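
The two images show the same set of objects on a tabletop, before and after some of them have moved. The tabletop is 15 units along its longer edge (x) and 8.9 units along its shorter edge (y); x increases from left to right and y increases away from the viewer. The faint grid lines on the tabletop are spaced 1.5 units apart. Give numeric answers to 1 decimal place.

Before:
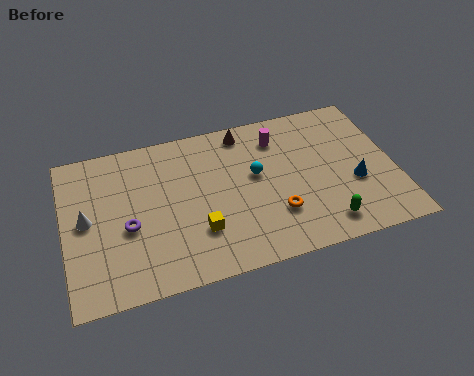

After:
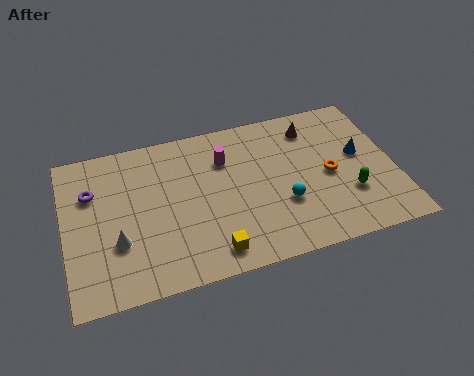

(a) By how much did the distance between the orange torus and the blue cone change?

-2.1

Before: roughly 3.8 units apart; after: 1.7. That's 2.1 units closer together.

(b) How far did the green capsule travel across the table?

1.9

The green capsule was near (11.5, 1.4) before and (12.8, 2.8) after, so it travelled √(1.3² + 1.4²) ≈ 1.9 units.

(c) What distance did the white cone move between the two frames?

2.1

The white cone moved from about (1.0, 4.6) to (2.3, 3.0), a distance of √(1.3² + 1.6²) ≈ 2.1.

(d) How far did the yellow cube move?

1.4

The yellow cube moved from about (5.9, 2.6) to (6.4, 1.3), a distance of √(0.5² + 1.3²) ≈ 1.4.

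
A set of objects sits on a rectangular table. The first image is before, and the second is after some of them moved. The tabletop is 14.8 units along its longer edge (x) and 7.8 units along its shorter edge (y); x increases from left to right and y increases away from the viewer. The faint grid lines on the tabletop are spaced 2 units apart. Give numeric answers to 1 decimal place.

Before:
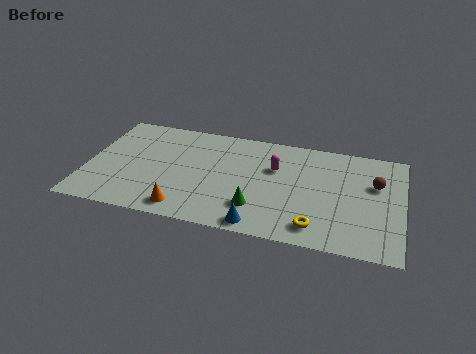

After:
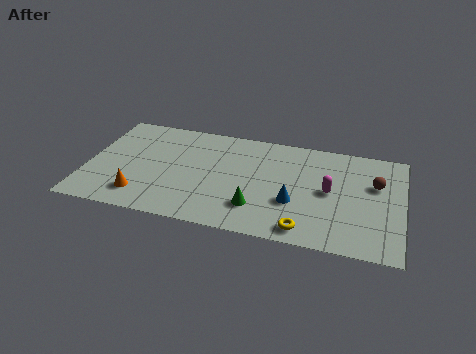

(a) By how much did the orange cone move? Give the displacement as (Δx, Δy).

(-2.1, 0.5)

The orange cone was at about (4.8, 1.1) and moved to about (2.7, 1.6).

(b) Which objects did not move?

the green cone and the brown sphere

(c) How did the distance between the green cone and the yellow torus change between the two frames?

-0.4

They were about 2.9 units apart before and 2.5 after — 0.4 units closer together.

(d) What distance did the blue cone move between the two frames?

2.5

The blue cone moved from about (8.3, 0.8) to (9.8, 2.8), a distance of √(1.5² + 2.0²) ≈ 2.5.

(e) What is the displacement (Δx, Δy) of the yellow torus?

(-0.5, -0.3)

From the two frames, the yellow torus sits at roughly (10.9, 1.3) before and (10.4, 1.0) after.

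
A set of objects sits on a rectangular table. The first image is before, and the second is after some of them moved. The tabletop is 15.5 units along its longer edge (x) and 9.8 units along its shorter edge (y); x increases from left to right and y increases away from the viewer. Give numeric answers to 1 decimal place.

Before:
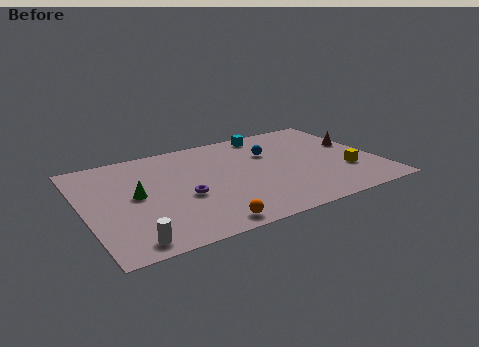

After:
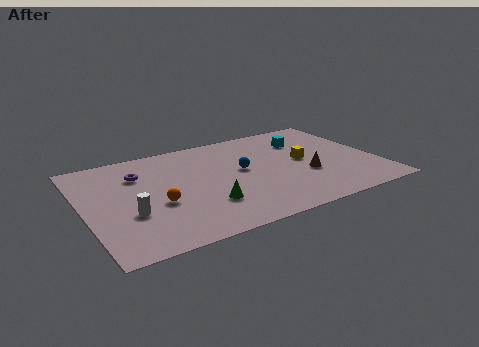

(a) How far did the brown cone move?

3.8

The brown cone was near (14.7, 5.8) before and (11.6, 3.6) after, so it travelled √(3.1² + 2.2²) ≈ 3.8 units.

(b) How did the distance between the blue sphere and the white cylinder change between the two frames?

-3.4

Before: roughly 9.9 units apart; after: 6.5. That's 3.4 units closer together.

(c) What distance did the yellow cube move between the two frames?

2.8

The yellow cube moved from about (13.7, 3.1) to (11.7, 5.1), a distance of √(2.0² + 2.0²) ≈ 2.8.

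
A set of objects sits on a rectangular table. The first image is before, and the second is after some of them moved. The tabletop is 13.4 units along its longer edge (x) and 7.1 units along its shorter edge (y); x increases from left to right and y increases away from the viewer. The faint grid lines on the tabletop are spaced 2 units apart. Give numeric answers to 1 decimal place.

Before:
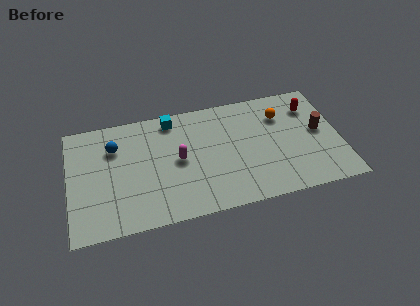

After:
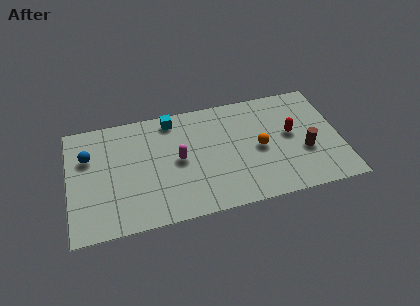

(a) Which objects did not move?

the magenta capsule and the cyan cube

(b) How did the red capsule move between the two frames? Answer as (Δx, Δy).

(-1.1, -1.5)

The red capsule started near (12.1, 5.4) and ended near (11.0, 3.9).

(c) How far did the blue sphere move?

1.3

The blue sphere moved from about (2.3, 5.1) to (1.0, 4.8), a distance of √(1.3² + 0.3²) ≈ 1.3.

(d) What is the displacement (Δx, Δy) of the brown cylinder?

(-0.8, -1.1)

From the two frames, the brown cylinder sits at roughly (12.4, 3.8) before and (11.6, 2.7) after.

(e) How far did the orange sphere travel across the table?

2.2

The orange sphere moved from about (10.6, 5.2) to (9.4, 3.4), a distance of √(1.2² + 1.8²) ≈ 2.2.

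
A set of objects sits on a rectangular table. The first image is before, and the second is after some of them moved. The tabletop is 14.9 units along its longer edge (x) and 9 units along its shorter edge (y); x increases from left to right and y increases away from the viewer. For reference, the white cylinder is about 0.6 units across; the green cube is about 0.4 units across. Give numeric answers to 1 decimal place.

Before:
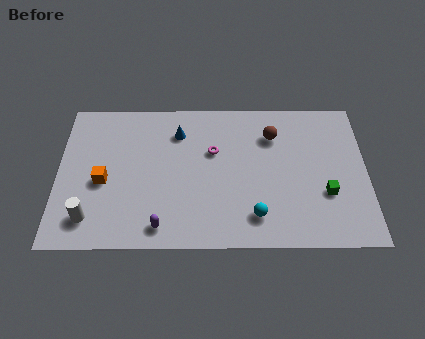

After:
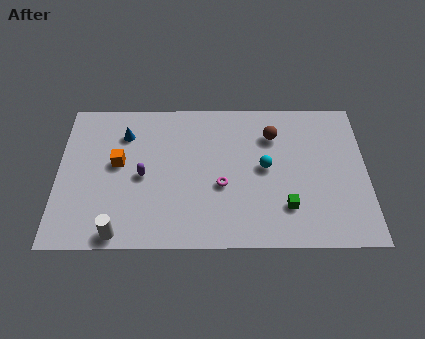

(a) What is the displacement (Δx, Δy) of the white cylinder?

(1.4, -0.9)

From the two frames, the white cylinder sits at roughly (1.6, 1.7) before and (3.0, 0.8) after.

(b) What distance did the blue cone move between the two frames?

2.6

The blue cone was near (5.8, 6.9) before and (3.2, 6.8) after, so it travelled √(2.6² + 0.1²) ≈ 2.6 units.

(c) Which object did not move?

the brown sphere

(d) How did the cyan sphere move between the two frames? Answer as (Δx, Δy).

(0.5, 2.9)

The cyan sphere started near (9.5, 1.8) and ended near (10.0, 4.7).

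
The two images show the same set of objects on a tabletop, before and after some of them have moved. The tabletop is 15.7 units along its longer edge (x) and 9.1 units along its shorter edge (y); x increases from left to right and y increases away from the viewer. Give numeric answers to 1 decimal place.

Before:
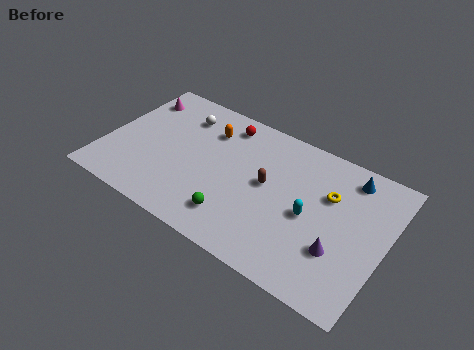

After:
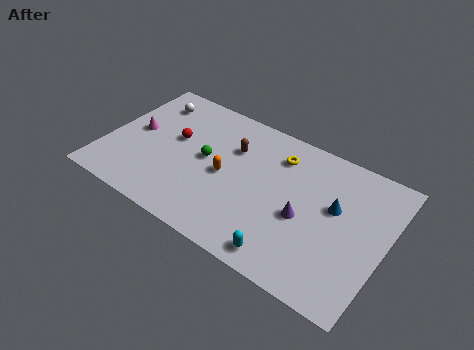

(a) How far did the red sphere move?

3.5

The red sphere moved from about (6.2, 7.7) to (3.7, 5.3), a distance of √(2.5² + 2.4²) ≈ 3.5.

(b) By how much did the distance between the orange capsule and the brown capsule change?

-2.2

The distance was about 4.2 in the first image and 2.0 in the second, so they moved 2.2 units closer together.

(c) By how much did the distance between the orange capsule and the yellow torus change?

-3.2

They were about 7.0 units apart before and 3.8 after — 3.2 units closer together.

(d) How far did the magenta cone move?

2.4

From (1.1, 7.2) to (1.5, 4.8), the magenta cone covered √(0.4² + 2.4²) ≈ 2.4 units.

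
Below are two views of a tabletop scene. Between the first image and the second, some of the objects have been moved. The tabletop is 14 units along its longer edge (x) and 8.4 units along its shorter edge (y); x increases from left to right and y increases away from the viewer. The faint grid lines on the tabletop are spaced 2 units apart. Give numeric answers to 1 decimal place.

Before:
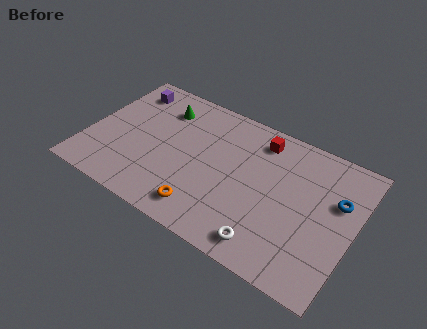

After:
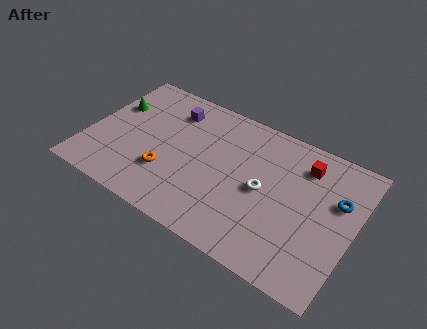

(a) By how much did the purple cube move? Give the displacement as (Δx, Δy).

(2.5, -0.3)

From the two frames, the purple cube sits at roughly (1.5, 6.9) before and (4.0, 6.6) after.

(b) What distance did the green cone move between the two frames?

2.7

The green cone moved from about (3.5, 6.5) to (1.0, 5.5), a distance of √(2.5² + 1.0²) ≈ 2.7.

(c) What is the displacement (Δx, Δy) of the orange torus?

(-2.2, 1.2)

The orange torus was at about (6.6, 1.4) and moved to about (4.4, 2.6).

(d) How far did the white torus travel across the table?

3.0

The white torus moved from about (10.0, 1.2) to (9.3, 4.1), a distance of √(0.7² + 2.9²) ≈ 3.0.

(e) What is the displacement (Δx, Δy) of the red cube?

(2.4, -0.4)

The red cube started near (8.7, 7.0) and ended near (11.1, 6.6).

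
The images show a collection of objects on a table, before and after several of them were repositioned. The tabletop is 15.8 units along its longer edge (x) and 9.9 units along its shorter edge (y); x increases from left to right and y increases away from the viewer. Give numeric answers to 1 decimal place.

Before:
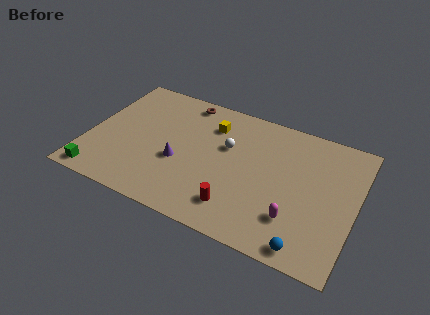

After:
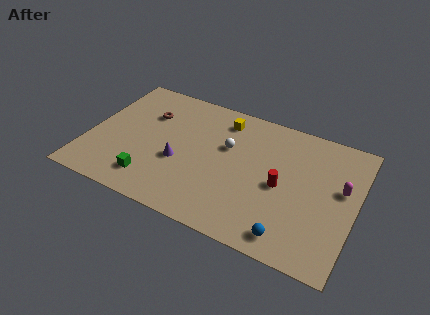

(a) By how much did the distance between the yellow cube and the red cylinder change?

-0.6

Before: roughly 5.9 units apart; after: 5.3. That's 0.6 units closer together.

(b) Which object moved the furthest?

the magenta capsule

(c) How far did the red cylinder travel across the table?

3.5

From (9.2, 2.0) to (11.5, 4.6), the red cylinder covered √(2.3² + 2.6²) ≈ 3.5 units.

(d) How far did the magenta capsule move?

4.0

The magenta capsule was near (12.5, 2.6) before and (14.9, 5.8) after, so it travelled √(2.4² + 3.2²) ≈ 4.0 units.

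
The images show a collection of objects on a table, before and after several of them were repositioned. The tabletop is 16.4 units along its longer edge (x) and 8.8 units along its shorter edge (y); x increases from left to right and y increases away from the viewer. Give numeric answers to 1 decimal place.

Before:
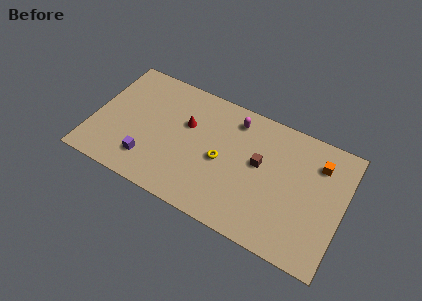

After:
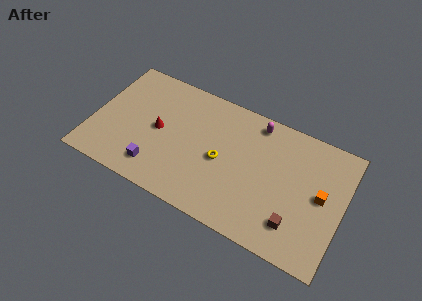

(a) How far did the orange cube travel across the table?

2.1

The orange cube moved from about (14.6, 6.7) to (15.0, 4.6), a distance of √(0.4² + 2.1²) ≈ 2.1.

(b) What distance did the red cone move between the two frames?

2.1

The red cone moved from about (6.0, 5.6) to (4.3, 4.4), a distance of √(1.7² + 1.2²) ≈ 2.1.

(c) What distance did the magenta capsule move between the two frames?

1.5

From (9.0, 7.3) to (10.4, 7.7), the magenta capsule covered √(1.4² + 0.4²) ≈ 1.5 units.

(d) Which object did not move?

the yellow torus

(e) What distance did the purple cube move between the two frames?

0.7

The purple cube was near (3.9, 2.0) before and (4.5, 1.7) after, so it travelled √(0.6² + 0.3²) ≈ 0.7 units.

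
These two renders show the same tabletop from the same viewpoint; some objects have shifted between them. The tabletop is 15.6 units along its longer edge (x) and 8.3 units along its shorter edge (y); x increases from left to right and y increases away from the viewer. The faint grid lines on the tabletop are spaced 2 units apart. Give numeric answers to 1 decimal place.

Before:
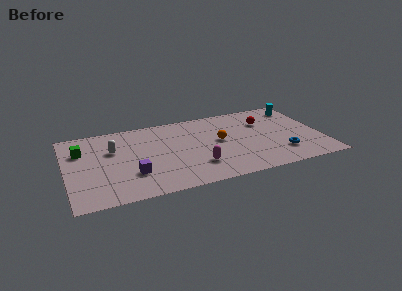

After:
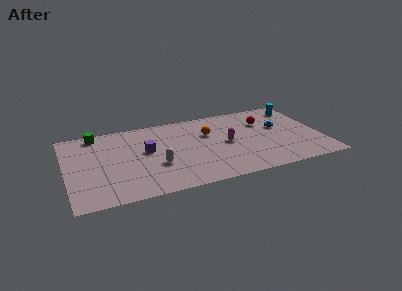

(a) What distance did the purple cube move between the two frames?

2.4

From (3.9, 2.5) to (4.9, 4.7), the purple cube covered √(1.0² + 2.2²) ≈ 2.4 units.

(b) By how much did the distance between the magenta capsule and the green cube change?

+0.8

They were about 7.7 units apart before and 8.5 after — 0.8 units further apart.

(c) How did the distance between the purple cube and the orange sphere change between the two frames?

-1.9

They were about 5.9 units apart before and 4.0 after — 1.9 units closer together.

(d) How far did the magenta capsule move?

2.8

The magenta capsule moved from about (7.8, 2.2) to (9.8, 4.1), a distance of √(2.0² + 1.9²) ≈ 2.8.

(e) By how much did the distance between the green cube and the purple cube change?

-0.4

They were about 4.4 units apart before and 4.0 after — 0.4 units closer together.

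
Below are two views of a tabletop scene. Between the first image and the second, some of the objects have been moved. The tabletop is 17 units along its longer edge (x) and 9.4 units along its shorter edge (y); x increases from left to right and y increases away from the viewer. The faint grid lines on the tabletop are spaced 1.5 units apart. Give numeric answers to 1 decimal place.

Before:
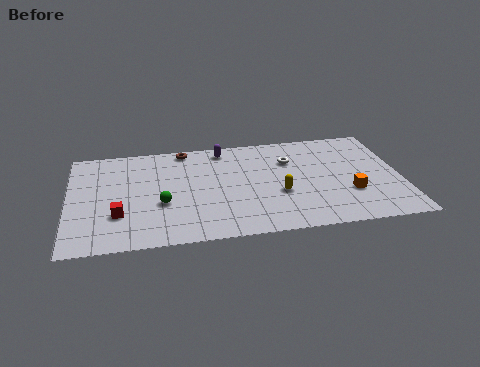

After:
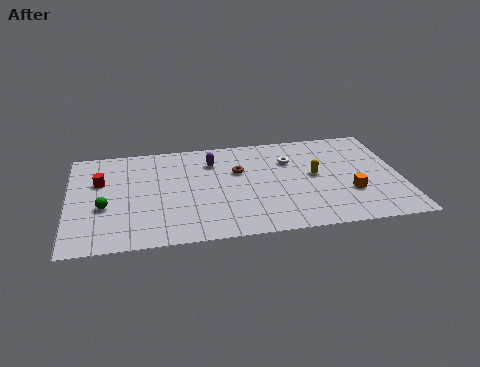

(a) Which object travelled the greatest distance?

the brown torus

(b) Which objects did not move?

the orange cube and the white torus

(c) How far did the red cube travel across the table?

3.3

The red cube moved from about (2.5, 2.9) to (1.6, 6.1), a distance of √(0.9² + 3.2²) ≈ 3.3.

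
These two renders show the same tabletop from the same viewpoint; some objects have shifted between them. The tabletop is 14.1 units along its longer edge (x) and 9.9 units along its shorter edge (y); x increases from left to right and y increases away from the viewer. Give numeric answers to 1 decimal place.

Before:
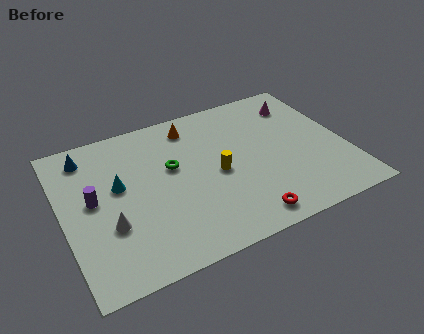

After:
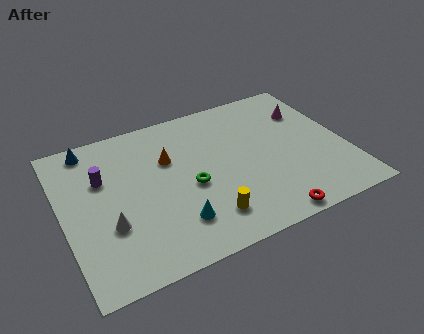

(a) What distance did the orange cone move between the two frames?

2.3

From (6.8, 8.3) to (5.4, 6.5), the orange cone covered √(1.4² + 1.8²) ≈ 2.3 units.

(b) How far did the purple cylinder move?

1.3

The purple cylinder was near (1.5, 5.3) before and (2.1, 6.5) after, so it travelled √(0.6² + 1.2²) ≈ 1.3 units.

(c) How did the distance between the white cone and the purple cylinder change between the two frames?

+1.1

Before: roughly 2.0 units apart; after: 3.1. That's 1.1 units further apart.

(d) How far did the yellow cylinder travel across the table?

2.8

The yellow cylinder was near (7.6, 4.6) before and (6.7, 2.0) after, so it travelled √(0.9² + 2.6²) ≈ 2.8 units.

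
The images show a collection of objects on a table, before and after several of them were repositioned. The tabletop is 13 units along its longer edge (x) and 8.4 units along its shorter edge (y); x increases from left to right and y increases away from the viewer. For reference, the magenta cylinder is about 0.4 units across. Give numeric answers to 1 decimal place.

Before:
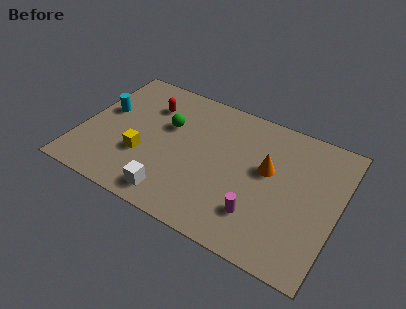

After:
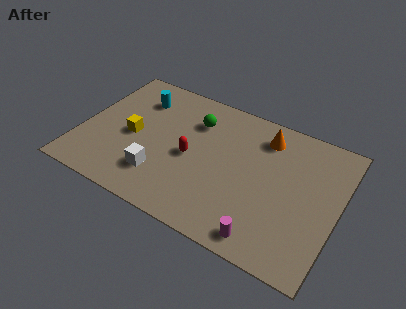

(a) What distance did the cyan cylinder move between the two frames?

2.1

The cyan cylinder was near (1.0, 4.9) before and (2.5, 6.4) after, so it travelled √(1.5² + 1.5²) ≈ 2.1 units.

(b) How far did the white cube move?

1.2

The white cube was near (5.1, 1.2) before and (4.3, 2.1) after, so it travelled √(0.8² + 0.9²) ≈ 1.2 units.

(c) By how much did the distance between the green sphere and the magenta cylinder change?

+0.7

The distance was about 6.0 in the first image and 6.7 in the second, so they moved 0.7 units further apart.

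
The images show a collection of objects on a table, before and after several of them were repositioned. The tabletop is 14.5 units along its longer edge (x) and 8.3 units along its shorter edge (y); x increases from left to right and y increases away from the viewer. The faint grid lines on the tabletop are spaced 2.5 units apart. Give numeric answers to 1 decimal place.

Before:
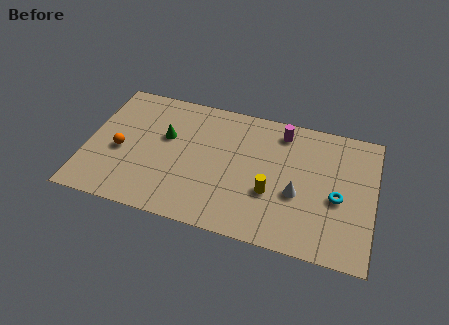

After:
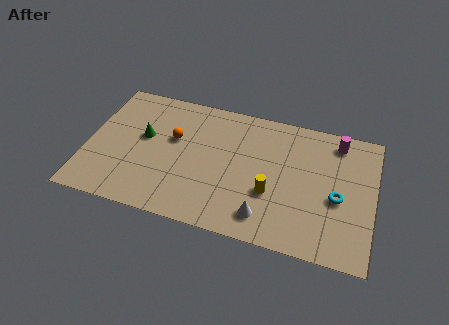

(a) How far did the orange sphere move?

3.0

From (1.7, 3.6) to (4.3, 5.1), the orange sphere covered √(2.6² + 1.5²) ≈ 3.0 units.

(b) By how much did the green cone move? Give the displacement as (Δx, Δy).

(-1.1, -0.3)

The green cone started near (3.9, 5.1) and ended near (2.8, 4.8).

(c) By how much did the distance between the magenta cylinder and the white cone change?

+2.7

The distance was about 3.8 in the first image and 6.5 in the second, so they moved 2.7 units further apart.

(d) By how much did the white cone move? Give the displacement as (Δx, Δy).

(-1.5, -1.8)

The white cone started near (10.7, 3.3) and ended near (9.2, 1.5).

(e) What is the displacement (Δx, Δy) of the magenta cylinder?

(2.8, 0.1)

The magenta cylinder started near (9.7, 7.0) and ended near (12.5, 7.1).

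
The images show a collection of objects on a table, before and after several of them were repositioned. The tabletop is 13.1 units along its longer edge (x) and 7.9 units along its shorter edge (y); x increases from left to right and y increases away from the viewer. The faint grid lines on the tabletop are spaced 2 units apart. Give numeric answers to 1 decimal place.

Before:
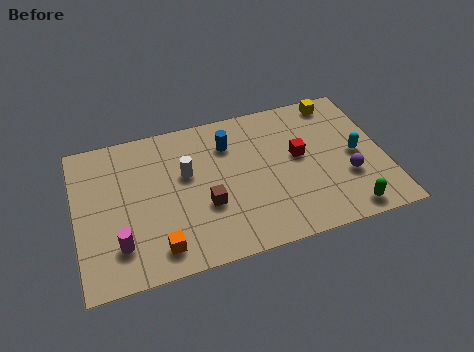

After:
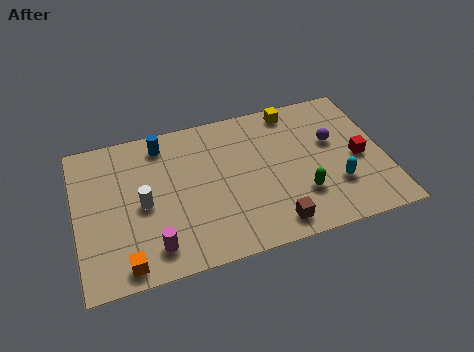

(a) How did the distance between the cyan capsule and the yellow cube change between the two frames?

+1.6

Before: roughly 3.2 units apart; after: 4.8. That's 1.6 units further apart.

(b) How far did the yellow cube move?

1.9

The yellow cube was near (11.4, 7.0) before and (9.5, 7.0) after, so it travelled √(1.9² + 0.0²) ≈ 1.9 units.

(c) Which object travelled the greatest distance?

the brown cube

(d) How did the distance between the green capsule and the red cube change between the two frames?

-1.0

They were about 3.9 units apart before and 2.9 after — 1.0 units closer together.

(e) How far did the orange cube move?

1.5

From (3.3, 1.3) to (1.9, 0.9), the orange cube covered √(1.4² + 0.4²) ≈ 1.5 units.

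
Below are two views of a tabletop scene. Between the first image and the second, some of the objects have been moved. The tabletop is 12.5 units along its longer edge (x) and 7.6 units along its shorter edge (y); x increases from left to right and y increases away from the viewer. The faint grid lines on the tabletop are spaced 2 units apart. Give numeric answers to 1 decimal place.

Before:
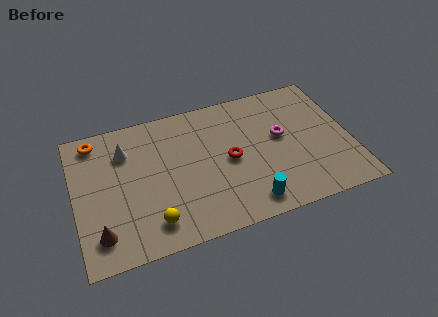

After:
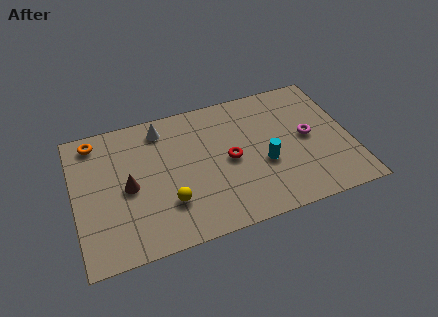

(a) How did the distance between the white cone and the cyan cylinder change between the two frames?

-1.3

The distance was about 6.9 in the first image and 5.6 in the second, so they moved 1.3 units closer together.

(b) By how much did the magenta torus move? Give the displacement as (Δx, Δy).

(1.2, -0.4)

From the two frames, the magenta torus sits at roughly (9.4, 4.3) before and (10.6, 3.9) after.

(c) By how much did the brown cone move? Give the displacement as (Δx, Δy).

(1.4, 2.1)

From the two frames, the brown cone sits at roughly (1.0, 1.5) before and (2.4, 3.6) after.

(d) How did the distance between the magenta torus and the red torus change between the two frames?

+1.1

They were about 2.5 units apart before and 3.6 after — 1.1 units further apart.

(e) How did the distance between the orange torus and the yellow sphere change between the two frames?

-0.3

Before: roughly 5.6 units apart; after: 5.3. That's 0.3 units closer together.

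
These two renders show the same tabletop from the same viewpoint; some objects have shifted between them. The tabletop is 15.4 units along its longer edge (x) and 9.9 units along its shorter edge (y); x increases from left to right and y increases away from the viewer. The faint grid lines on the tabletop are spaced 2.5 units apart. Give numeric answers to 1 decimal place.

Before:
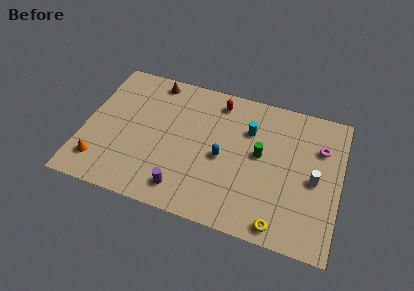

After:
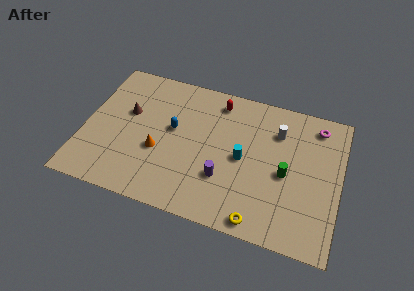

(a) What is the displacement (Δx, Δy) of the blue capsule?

(-3.1, 1.1)

From the two frames, the blue capsule sits at roughly (8.4, 4.5) before and (5.3, 5.6) after.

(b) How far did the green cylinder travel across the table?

1.8

The green cylinder moved from about (10.6, 5.4) to (12.2, 4.5), a distance of √(1.6² + 0.9²) ≈ 1.8.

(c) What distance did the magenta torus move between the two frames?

1.5

The magenta torus was near (14.1, 6.9) before and (13.8, 8.4) after, so it travelled √(0.3² + 1.5²) ≈ 1.5 units.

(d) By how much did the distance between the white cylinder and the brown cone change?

-1.8

They were about 10.9 units apart before and 9.1 after — 1.8 units closer together.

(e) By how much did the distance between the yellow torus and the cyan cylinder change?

-2.2

The distance was about 6.3 in the first image and 4.1 in the second, so they moved 2.2 units closer together.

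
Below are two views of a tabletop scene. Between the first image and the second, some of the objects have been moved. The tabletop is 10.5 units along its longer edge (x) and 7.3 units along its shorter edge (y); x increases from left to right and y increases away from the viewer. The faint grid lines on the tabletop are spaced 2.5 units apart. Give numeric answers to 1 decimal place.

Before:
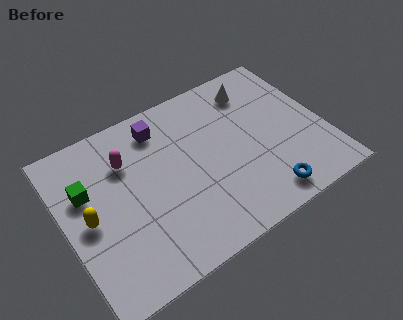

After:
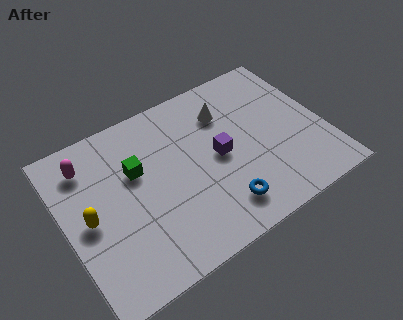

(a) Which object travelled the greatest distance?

the purple cube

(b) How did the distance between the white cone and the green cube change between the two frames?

-3.3

The distance was about 7.2 in the first image and 3.9 in the second, so they moved 3.3 units closer together.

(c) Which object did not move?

the yellow capsule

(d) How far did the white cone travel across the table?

1.4

From (8.1, 5.9) to (6.8, 5.4), the white cone covered √(1.3² + 0.5²) ≈ 1.4 units.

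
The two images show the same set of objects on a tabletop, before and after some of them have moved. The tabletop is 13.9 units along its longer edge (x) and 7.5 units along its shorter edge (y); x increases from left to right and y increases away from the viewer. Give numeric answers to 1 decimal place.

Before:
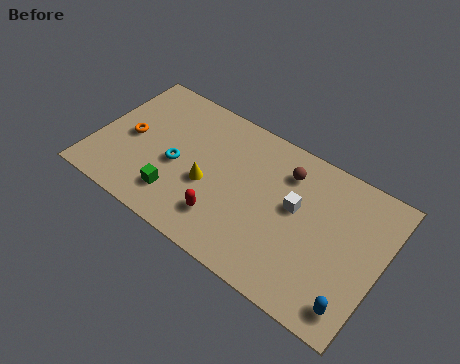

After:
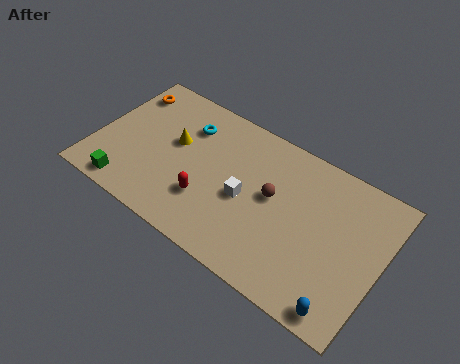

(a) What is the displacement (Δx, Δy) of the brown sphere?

(-0.4, -1.6)

From the two frames, the brown sphere sits at roughly (9.0, 5.8) before and (8.6, 4.2) after.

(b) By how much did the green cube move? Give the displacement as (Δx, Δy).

(-2.3, -0.8)

From the two frames, the green cube sits at roughly (4.3, 1.7) before and (2.0, 0.9) after.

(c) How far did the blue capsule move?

0.6

The blue capsule moved from about (13.0, 1.2) to (12.6, 0.8), a distance of √(0.4² + 0.4²) ≈ 0.6.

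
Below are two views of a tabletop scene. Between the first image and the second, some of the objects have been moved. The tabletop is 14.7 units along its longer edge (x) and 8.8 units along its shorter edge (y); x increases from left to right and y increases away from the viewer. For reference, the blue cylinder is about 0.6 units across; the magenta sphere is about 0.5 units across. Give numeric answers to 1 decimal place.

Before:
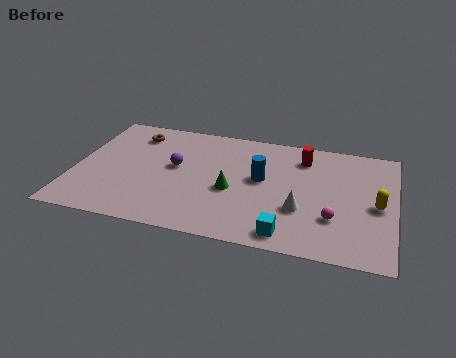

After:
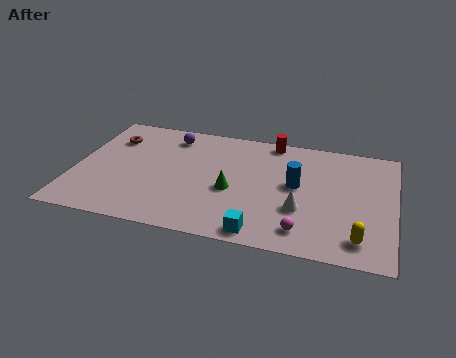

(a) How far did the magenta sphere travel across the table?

1.8

The magenta sphere was near (12.0, 2.7) before and (10.7, 1.5) after, so it travelled √(1.3² + 1.2²) ≈ 1.8 units.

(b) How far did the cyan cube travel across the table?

1.2

The cyan cube was near (10.0, 1.1) before and (8.8, 0.9) after, so it travelled √(1.2² + 0.2²) ≈ 1.2 units.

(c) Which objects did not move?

the white cone and the green cone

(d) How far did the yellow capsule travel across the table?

2.7

From (13.9, 4.1) to (13.2, 1.5), the yellow capsule covered √(0.7² + 2.6²) ≈ 2.7 units.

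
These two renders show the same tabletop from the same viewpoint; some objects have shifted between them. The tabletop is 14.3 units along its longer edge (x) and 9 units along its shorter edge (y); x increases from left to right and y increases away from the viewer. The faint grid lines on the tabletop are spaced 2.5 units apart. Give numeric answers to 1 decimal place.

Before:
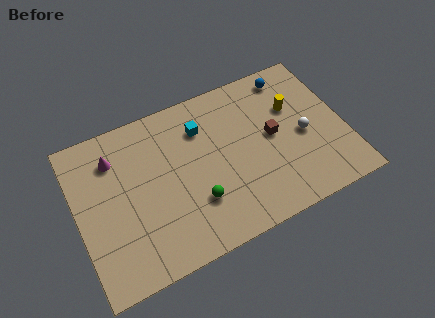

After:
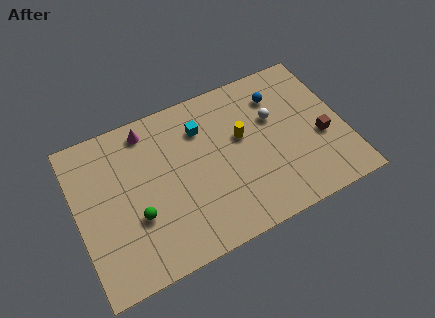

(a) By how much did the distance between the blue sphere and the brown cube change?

+0.4

The distance was about 3.4 in the first image and 3.8 in the second, so they moved 0.4 units further apart.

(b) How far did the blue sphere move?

1.2

The blue sphere moved from about (11.9, 7.8) to (11.1, 6.9), a distance of √(0.8² + 0.9²) ≈ 1.2.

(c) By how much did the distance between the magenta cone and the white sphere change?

-3.4

They were about 10.3 units apart before and 6.9 after — 3.4 units closer together.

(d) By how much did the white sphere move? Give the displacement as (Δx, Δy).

(-1.4, 1.6)

From the two frames, the white sphere sits at roughly (12.1, 4.1) before and (10.7, 5.7) after.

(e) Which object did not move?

the cyan cube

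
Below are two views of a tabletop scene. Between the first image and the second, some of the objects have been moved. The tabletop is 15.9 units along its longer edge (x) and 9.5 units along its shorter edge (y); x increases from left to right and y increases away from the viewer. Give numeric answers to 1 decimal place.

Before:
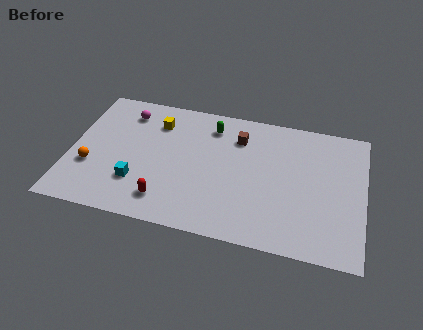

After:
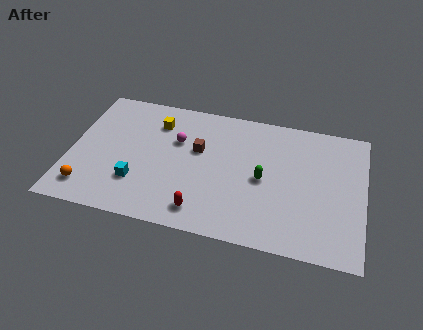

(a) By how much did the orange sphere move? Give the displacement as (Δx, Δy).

(0.0, -1.6)

From the two frames, the orange sphere sits at roughly (1.2, 3.3) before and (1.2, 1.7) after.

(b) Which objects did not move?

the cyan cube and the yellow cube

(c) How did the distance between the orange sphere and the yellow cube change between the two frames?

+1.3

They were about 5.2 units apart before and 6.5 after — 1.3 units further apart.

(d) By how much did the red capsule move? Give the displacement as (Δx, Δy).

(2.0, -0.3)

The red capsule started near (5.4, 1.8) and ended near (7.4, 1.5).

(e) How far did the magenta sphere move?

3.3

From (2.8, 7.7) to (5.7, 6.2), the magenta sphere covered √(2.9² + 1.5²) ≈ 3.3 units.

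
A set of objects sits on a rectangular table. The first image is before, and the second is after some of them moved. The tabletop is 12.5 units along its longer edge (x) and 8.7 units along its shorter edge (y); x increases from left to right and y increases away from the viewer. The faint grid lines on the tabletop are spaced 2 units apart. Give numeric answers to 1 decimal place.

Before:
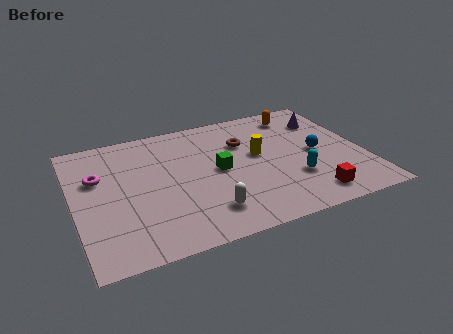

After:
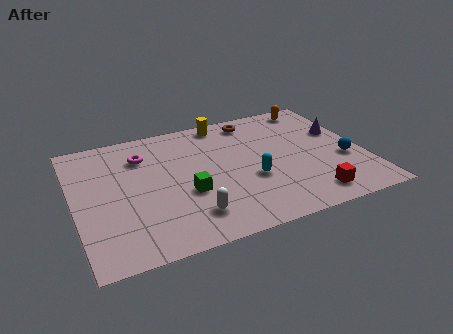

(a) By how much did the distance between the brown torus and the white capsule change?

+1.9

Before: roughly 4.7 units apart; after: 6.6. That's 1.9 units further apart.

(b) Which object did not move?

the red cube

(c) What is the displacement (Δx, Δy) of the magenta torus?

(2.0, 0.9)

The magenta torus was at about (1.1, 5.6) and moved to about (3.1, 6.5).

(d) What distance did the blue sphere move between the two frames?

1.4

The blue sphere moved from about (10.5, 4.2) to (11.6, 3.3), a distance of √(1.1² + 0.9²) ≈ 1.4.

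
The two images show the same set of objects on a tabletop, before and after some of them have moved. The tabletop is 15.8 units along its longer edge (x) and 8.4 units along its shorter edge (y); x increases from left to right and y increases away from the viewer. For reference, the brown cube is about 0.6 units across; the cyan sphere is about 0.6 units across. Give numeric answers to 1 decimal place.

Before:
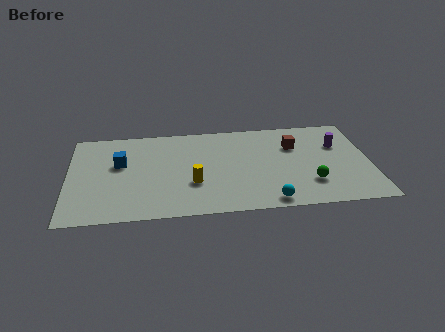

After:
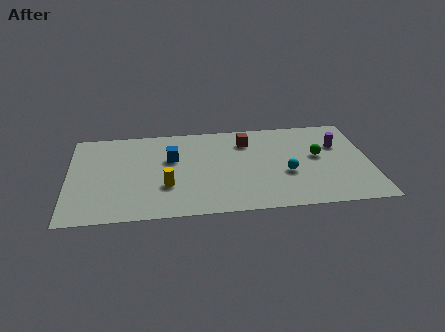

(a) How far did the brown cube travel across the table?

2.6

The brown cube was near (11.9, 5.8) before and (9.4, 6.5) after, so it travelled √(2.5² + 0.7²) ≈ 2.6 units.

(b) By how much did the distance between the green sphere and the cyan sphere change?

-0.4

They were about 2.6 units apart before and 2.2 after — 0.4 units closer together.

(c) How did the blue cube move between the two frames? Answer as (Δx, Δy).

(2.7, 0.2)

The blue cube was at about (2.7, 5.1) and moved to about (5.4, 5.3).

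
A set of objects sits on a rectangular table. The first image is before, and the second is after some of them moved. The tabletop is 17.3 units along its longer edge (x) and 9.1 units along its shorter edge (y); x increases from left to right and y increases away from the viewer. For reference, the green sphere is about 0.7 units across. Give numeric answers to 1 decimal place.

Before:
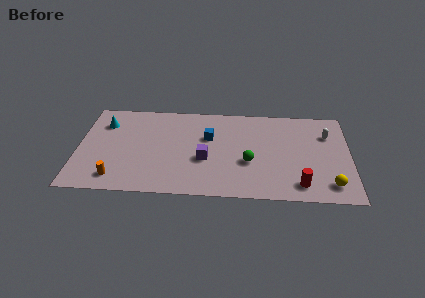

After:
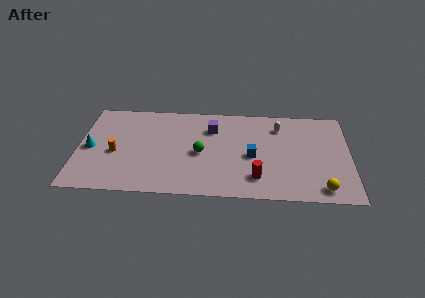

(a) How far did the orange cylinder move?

2.4

The orange cylinder moved from about (2.5, 1.5) to (2.4, 3.9), a distance of √(0.1² + 2.4²) ≈ 2.4.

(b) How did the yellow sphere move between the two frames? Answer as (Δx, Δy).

(-0.5, -0.4)

The yellow sphere was at about (16.0, 1.6) and moved to about (15.5, 1.2).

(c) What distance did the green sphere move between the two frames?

3.2

From (10.9, 3.5) to (7.8, 4.2), the green sphere covered √(3.1² + 0.7²) ≈ 3.2 units.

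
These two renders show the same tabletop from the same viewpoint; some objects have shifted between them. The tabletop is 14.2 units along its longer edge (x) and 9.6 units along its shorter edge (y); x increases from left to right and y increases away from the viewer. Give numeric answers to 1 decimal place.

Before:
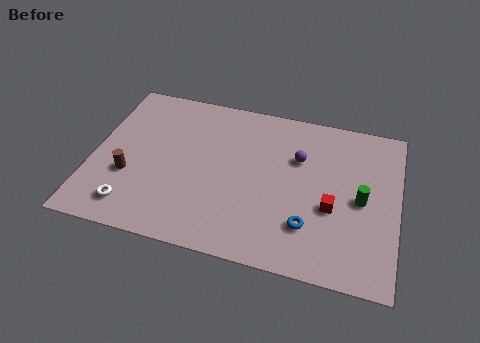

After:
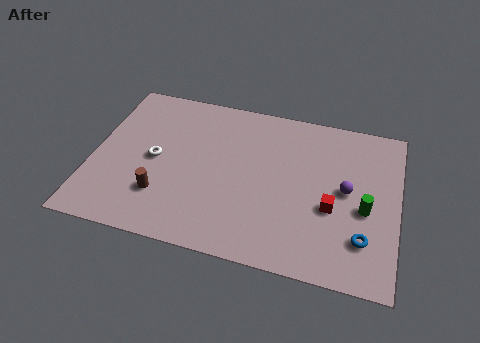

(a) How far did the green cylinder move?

0.5

The green cylinder was near (12.5, 4.6) before and (12.7, 4.1) after, so it travelled √(0.2² + 0.5²) ≈ 0.5 units.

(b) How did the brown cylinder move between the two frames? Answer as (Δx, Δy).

(1.6, -0.8)

The brown cylinder started near (1.8, 3.4) and ended near (3.4, 2.6).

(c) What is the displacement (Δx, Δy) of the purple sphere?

(2.3, -1.4)

The purple sphere was at about (9.5, 6.4) and moved to about (11.8, 5.0).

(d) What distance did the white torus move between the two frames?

3.2

From (2.1, 1.6) to (2.9, 4.7), the white torus covered √(0.8² + 3.1²) ≈ 3.2 units.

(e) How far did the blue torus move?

2.5

The blue torus moved from about (10.2, 2.5) to (12.7, 2.4), a distance of √(2.5² + 0.1²) ≈ 2.5.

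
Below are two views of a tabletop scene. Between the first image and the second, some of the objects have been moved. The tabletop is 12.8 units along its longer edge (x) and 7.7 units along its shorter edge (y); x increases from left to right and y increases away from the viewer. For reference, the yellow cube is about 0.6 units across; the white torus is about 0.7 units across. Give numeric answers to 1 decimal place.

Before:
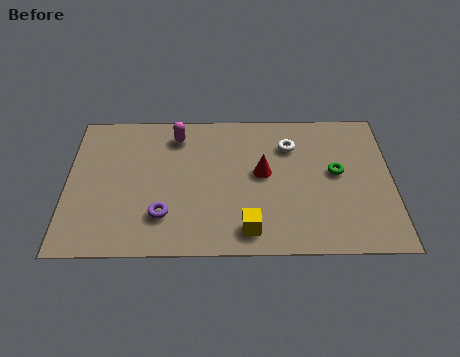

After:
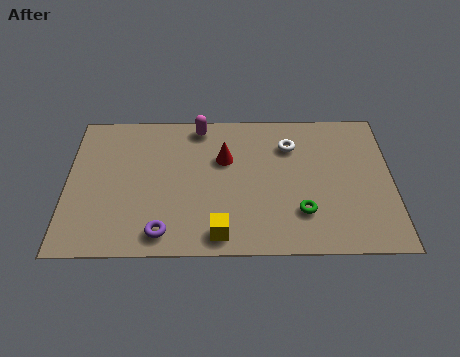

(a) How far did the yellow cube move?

1.1

The yellow cube moved from about (7.1, 1.2) to (6.0, 1.0), a distance of √(1.1² + 0.2²) ≈ 1.1.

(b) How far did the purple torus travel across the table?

0.9

The purple torus moved from about (3.8, 2.0) to (3.8, 1.1), a distance of √(0.0² + 0.9²) ≈ 0.9.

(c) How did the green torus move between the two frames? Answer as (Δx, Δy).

(-1.4, -2.1)

From the two frames, the green torus sits at roughly (10.6, 4.2) before and (9.2, 2.1) after.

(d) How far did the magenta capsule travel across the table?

1.0

The magenta capsule moved from about (4.3, 6.3) to (5.2, 6.8), a distance of √(0.9² + 0.5²) ≈ 1.0.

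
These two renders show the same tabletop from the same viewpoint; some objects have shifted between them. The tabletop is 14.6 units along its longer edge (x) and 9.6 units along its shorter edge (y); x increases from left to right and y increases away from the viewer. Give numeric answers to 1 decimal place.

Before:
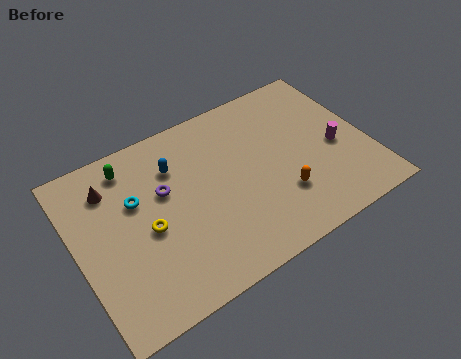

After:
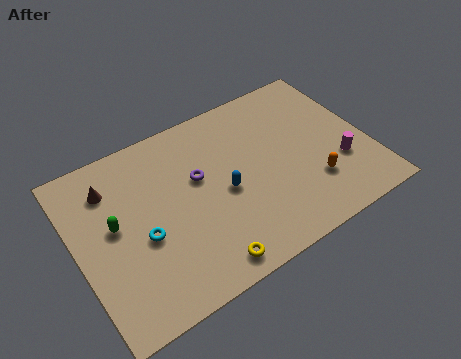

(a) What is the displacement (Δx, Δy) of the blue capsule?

(2.1, -2.6)

From the two frames, the blue capsule sits at roughly (5.2, 7.0) before and (7.3, 4.4) after.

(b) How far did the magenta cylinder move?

1.0

From (13.0, 4.2) to (13.0, 3.2), the magenta cylinder covered √(0.0² + 1.0²) ≈ 1.0 units.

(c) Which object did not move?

the brown cone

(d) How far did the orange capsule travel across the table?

1.6

The orange capsule moved from about (9.9, 2.8) to (11.5, 2.7), a distance of √(1.6² + 0.1²) ≈ 1.6.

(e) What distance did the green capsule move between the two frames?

3.0

From (3.1, 8.1) to (1.9, 5.3), the green capsule covered √(1.2² + 2.8²) ≈ 3.0 units.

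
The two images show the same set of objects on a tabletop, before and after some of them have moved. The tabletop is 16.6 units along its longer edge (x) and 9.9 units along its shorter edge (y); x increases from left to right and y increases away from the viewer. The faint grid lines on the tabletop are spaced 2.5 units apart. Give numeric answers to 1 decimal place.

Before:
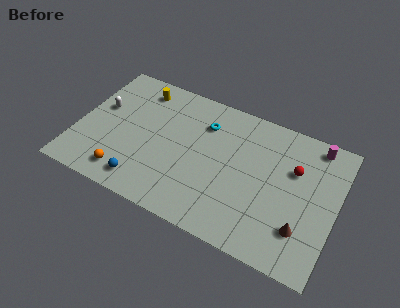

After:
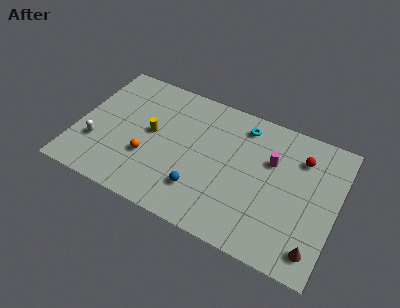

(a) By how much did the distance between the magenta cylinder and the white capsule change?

-2.5

Before: roughly 13.9 units apart; after: 11.4. That's 2.5 units closer together.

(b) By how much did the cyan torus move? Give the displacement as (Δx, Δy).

(2.4, 0.9)

The cyan torus started near (7.9, 7.4) and ended near (10.3, 8.3).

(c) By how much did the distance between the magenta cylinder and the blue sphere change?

-6.8

Before: roughly 12.5 units apart; after: 5.7. That's 6.8 units closer together.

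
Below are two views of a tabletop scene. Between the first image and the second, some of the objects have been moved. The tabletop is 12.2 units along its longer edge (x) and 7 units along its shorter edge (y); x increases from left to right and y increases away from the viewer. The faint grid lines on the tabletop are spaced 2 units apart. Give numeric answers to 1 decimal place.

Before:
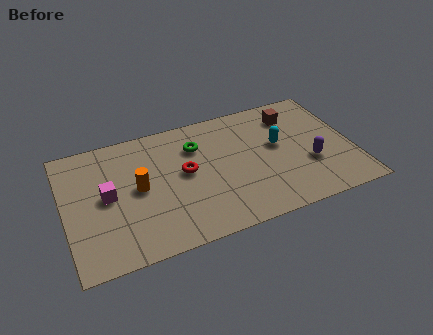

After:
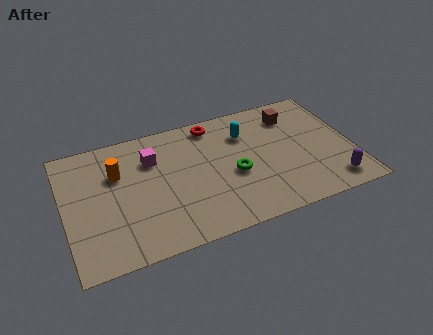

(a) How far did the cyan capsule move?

1.7

From (9.1, 4.0) to (7.8, 5.1), the cyan capsule covered √(1.3² + 1.1²) ≈ 1.7 units.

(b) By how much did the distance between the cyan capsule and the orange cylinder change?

-0.5

The distance was about 6.0 in the first image and 5.5 in the second, so they moved 0.5 units closer together.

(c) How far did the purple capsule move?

1.6

The purple capsule was near (10.3, 2.5) before and (11.1, 1.1) after, so it travelled √(0.8² + 1.4²) ≈ 1.6 units.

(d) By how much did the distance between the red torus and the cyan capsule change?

-2.4

They were about 4.0 units apart before and 1.6 after — 2.4 units closer together.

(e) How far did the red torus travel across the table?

2.7

The red torus moved from about (5.1, 3.8) to (6.5, 6.1), a distance of √(1.4² + 2.3²) ≈ 2.7.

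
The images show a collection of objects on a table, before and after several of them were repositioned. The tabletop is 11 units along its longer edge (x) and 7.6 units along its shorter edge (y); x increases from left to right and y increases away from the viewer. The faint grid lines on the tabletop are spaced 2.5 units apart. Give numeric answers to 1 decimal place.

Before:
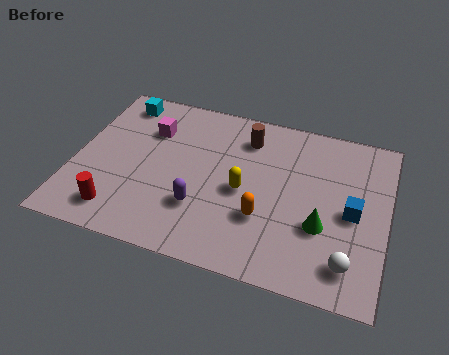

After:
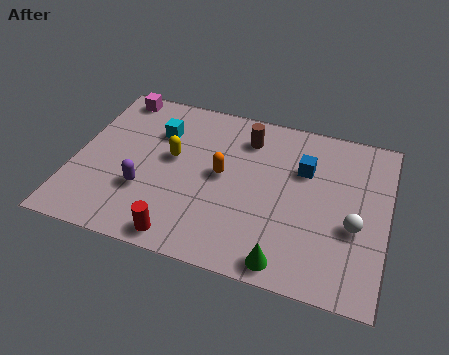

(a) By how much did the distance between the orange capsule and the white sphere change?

+1.6

Before: roughly 3.2 units apart; after: 4.8. That's 1.6 units further apart.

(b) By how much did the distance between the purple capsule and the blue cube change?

+0.6

They were about 5.4 units apart before and 6.0 after — 0.6 units further apart.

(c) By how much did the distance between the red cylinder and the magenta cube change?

+2.5

Before: roughly 4.2 units apart; after: 6.7. That's 2.5 units further apart.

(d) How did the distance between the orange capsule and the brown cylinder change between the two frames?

-1.5

Before: roughly 3.6 units apart; after: 2.1. That's 1.5 units closer together.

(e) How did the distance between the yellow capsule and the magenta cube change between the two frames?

-0.6

They were about 4.0 units apart before and 3.4 after — 0.6 units closer together.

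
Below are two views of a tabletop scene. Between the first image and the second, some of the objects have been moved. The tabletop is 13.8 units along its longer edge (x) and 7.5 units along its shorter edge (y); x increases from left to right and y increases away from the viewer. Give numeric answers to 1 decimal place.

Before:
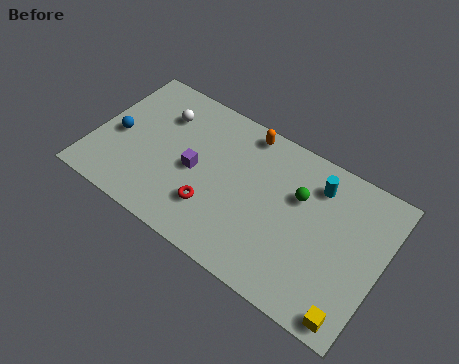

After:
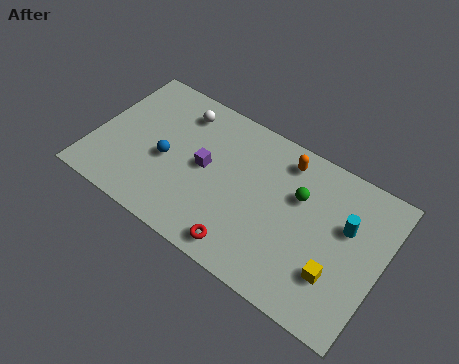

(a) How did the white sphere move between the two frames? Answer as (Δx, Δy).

(0.8, 0.6)

The white sphere started near (2.9, 5.5) and ended near (3.7, 6.1).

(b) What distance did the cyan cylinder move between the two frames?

2.0

The cyan cylinder moved from about (10.4, 5.9) to (12.0, 4.7), a distance of √(1.6² + 1.2²) ≈ 2.0.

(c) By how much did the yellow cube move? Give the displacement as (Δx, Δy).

(-1.0, 1.4)

The yellow cube was at about (12.9, 0.8) and moved to about (11.9, 2.2).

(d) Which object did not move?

the green sphere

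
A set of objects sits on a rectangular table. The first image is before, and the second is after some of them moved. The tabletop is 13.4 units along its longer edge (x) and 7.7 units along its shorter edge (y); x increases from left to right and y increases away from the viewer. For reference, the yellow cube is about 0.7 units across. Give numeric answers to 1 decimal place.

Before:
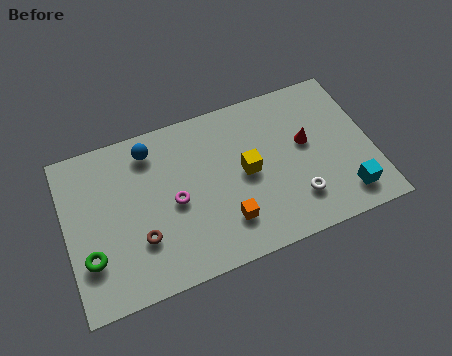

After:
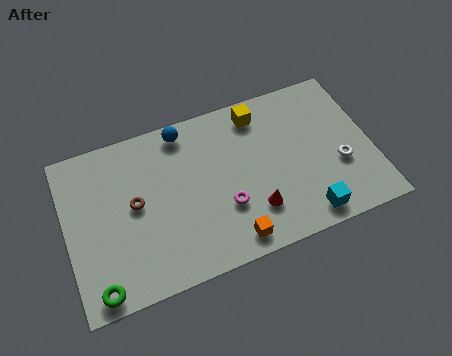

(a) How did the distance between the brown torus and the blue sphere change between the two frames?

-0.5

Before: roughly 4.1 units apart; after: 3.6. That's 0.5 units closer together.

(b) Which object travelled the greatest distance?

the red cone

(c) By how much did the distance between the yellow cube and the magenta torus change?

+1.1

Before: roughly 3.2 units apart; after: 4.3. That's 1.1 units further apart.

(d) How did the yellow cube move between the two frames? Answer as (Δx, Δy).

(0.8, 2.6)

The yellow cube started near (7.9, 3.9) and ended near (8.7, 6.5).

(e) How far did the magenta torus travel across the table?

2.3

The magenta torus moved from about (4.7, 3.6) to (6.8, 2.6), a distance of √(2.1² + 1.0²) ≈ 2.3.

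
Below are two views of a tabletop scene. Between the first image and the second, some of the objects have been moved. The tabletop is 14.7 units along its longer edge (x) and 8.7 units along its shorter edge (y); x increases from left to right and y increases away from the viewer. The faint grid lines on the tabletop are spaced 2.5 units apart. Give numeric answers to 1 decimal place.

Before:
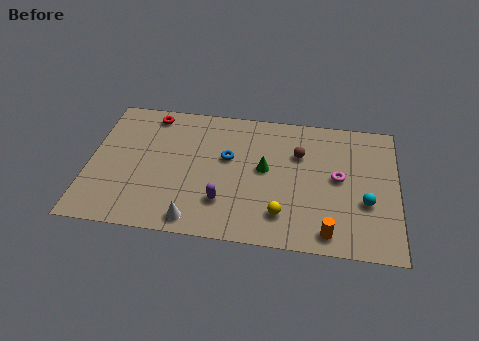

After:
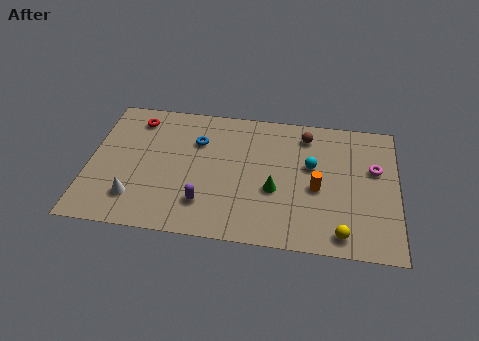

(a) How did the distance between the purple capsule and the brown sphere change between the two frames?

+1.9

Before: roughly 5.0 units apart; after: 6.9. That's 1.9 units further apart.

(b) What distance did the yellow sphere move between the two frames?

2.9

The yellow sphere moved from about (9.3, 1.9) to (12.1, 1.1), a distance of √(2.8² + 0.8²) ≈ 2.9.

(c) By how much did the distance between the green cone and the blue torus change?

+2.8

Before: roughly 1.9 units apart; after: 4.7. That's 2.8 units further apart.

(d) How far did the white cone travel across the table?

3.1

The white cone moved from about (5.2, 1.0) to (2.3, 2.0), a distance of √(2.9² + 1.0²) ≈ 3.1.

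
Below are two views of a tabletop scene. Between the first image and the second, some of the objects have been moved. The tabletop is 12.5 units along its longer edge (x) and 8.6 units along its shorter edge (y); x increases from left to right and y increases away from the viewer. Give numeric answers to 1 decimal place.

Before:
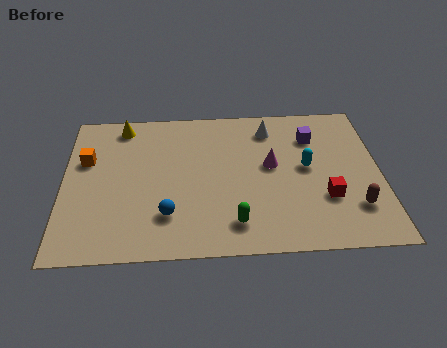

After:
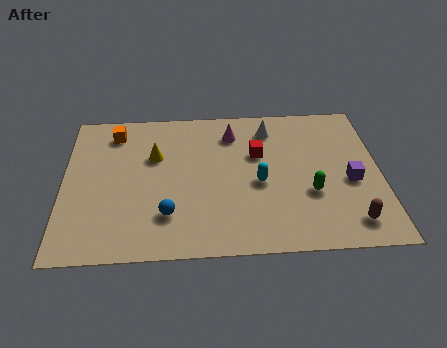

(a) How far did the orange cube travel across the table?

1.9

From (0.9, 5.5) to (2.0, 7.1), the orange cube covered √(1.1² + 1.6²) ≈ 1.9 units.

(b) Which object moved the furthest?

the red cube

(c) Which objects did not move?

the blue sphere and the white cone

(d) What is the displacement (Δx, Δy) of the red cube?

(-2.6, 2.7)

From the two frames, the red cube sits at roughly (10.3, 2.8) before and (7.7, 5.5) after.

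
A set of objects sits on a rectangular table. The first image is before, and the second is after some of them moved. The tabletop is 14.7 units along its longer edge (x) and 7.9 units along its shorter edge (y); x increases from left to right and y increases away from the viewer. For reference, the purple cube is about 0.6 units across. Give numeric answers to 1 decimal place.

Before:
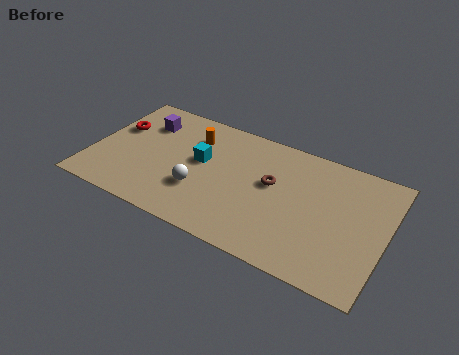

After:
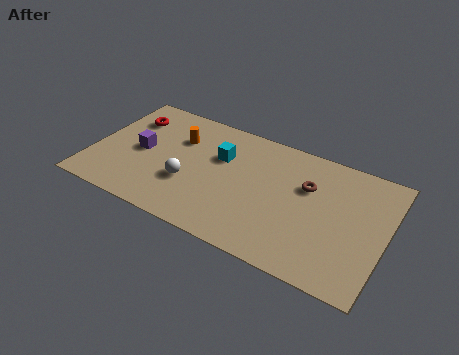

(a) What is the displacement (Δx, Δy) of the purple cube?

(0.1, -2.0)

The purple cube started near (2.3, 5.9) and ended near (2.4, 3.9).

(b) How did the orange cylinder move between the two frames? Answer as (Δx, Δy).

(-0.7, -0.4)

The orange cylinder started near (4.8, 5.9) and ended near (4.1, 5.5).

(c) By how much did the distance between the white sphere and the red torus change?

-0.5

The distance was about 5.2 in the first image and 4.7 in the second, so they moved 0.5 units closer together.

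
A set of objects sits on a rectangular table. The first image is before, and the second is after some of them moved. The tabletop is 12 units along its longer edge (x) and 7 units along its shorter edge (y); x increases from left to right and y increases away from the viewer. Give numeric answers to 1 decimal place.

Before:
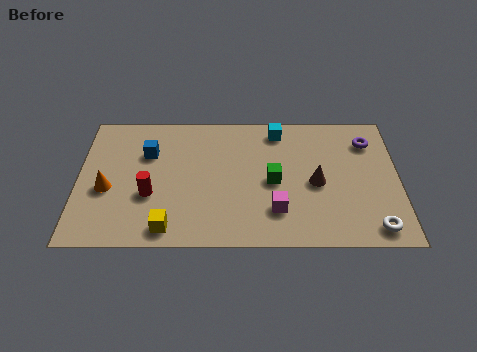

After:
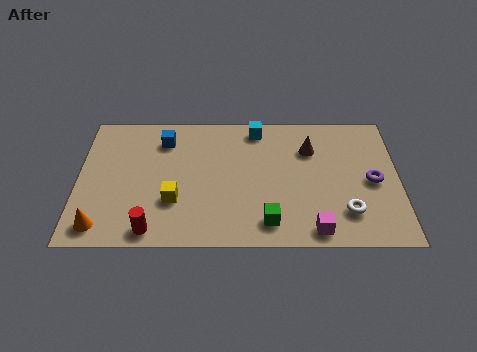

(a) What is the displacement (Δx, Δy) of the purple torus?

(0.1, -2.1)

The purple torus was at about (10.9, 5.4) and moved to about (11.0, 3.3).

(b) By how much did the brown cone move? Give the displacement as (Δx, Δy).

(-0.2, 1.8)

The brown cone started near (8.9, 3.2) and ended near (8.7, 5.0).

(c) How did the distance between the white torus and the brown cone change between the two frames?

+0.4

The distance was about 3.1 in the first image and 3.5 in the second, so they moved 0.4 units further apart.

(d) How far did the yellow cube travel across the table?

1.4

The yellow cube was near (3.4, 0.9) before and (3.6, 2.3) after, so it travelled √(0.2² + 1.4²) ≈ 1.4 units.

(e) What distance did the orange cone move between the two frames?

1.9

The orange cone was near (1.1, 2.9) before and (0.9, 1.0) after, so it travelled √(0.2² + 1.9²) ≈ 1.9 units.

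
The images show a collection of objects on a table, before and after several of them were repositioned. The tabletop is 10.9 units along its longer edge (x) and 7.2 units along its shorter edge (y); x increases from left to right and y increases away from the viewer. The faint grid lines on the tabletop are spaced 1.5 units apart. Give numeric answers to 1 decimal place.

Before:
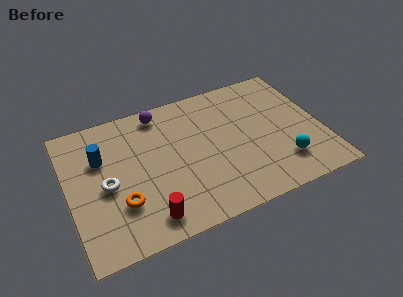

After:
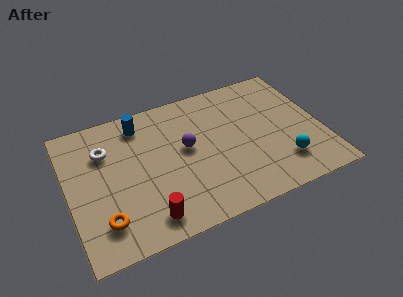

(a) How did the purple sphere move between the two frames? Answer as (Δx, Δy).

(0.9, -2.3)

The purple sphere was at about (4.2, 6.3) and moved to about (5.1, 4.0).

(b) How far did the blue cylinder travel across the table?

2.2

From (1.5, 4.8) to (3.3, 6.0), the blue cylinder covered √(1.8² + 1.2²) ≈ 2.2 units.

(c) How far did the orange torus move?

1.0

From (2.1, 2.2) to (1.3, 1.6), the orange torus covered √(0.8² + 0.6²) ≈ 1.0 units.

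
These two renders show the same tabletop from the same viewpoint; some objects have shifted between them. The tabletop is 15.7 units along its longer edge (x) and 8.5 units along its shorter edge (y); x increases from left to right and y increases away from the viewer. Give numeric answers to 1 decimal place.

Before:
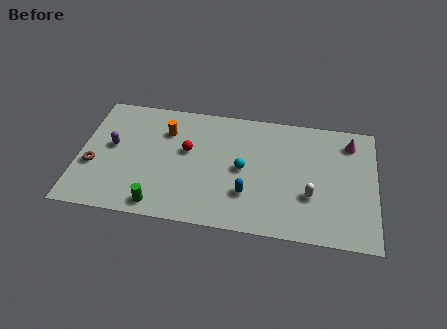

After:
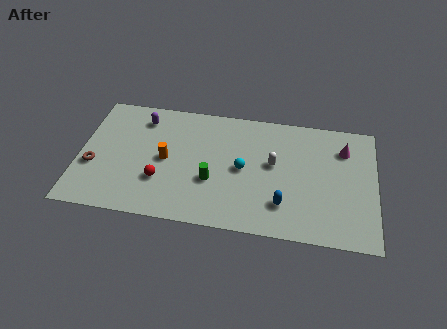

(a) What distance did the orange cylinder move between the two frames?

2.0

From (4.5, 6.2) to (4.6, 4.2), the orange cylinder covered √(0.1² + 2.0²) ≈ 2.0 units.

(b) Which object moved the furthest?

the green cylinder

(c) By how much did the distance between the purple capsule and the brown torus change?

+2.7

The distance was about 1.7 in the first image and 4.4 in the second, so they moved 2.7 units further apart.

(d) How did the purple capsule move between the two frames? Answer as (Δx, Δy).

(1.5, 2.2)

From the two frames, the purple capsule sits at roughly (1.7, 4.7) before and (3.2, 6.9) after.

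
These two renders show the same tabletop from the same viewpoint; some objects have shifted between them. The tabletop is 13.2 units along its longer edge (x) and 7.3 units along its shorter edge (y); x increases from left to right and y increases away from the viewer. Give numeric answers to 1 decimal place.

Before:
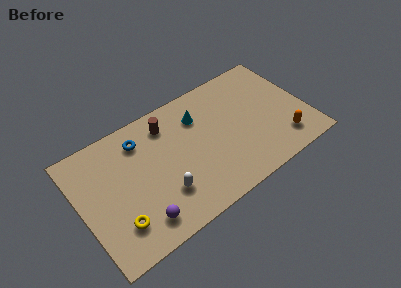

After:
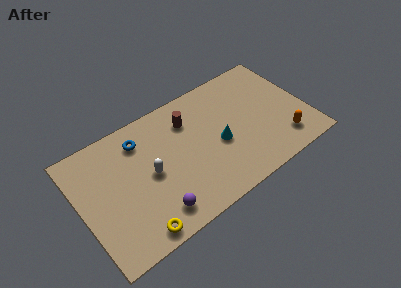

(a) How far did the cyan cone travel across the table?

2.3

From (7.2, 5.4) to (8.0, 3.2), the cyan cone covered √(0.8² + 2.2²) ≈ 2.3 units.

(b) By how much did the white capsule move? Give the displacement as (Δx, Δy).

(-0.5, 1.5)

The white capsule started near (4.5, 2.1) and ended near (4.0, 3.6).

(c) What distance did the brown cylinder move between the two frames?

1.3

From (5.4, 5.9) to (6.6, 5.5), the brown cylinder covered √(1.2² + 0.4²) ≈ 1.3 units.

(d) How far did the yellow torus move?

1.3

The yellow torus was near (1.8, 1.8) before and (2.7, 0.8) after, so it travelled √(0.9² + 1.0²) ≈ 1.3 units.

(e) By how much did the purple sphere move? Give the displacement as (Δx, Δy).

(0.9, 0.0)

The purple sphere started near (3.0, 1.3) and ended near (3.9, 1.3).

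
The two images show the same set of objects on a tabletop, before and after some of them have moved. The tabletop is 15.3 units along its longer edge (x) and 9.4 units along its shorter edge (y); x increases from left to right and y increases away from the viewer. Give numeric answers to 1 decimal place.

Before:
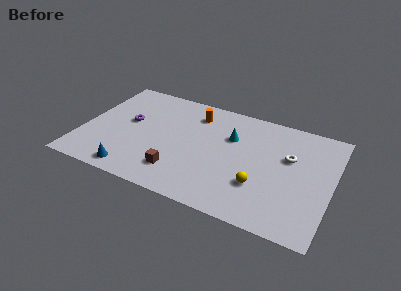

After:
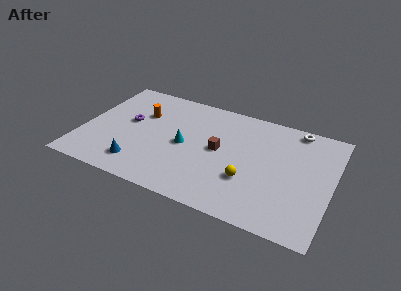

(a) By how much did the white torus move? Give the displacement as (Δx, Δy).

(0.2, 2.6)

From the two frames, the white torus sits at roughly (12.6, 5.9) before and (12.8, 8.5) after.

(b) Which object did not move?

the purple torus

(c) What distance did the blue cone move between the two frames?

0.8

From (3.5, 1.1) to (3.8, 1.8), the blue cone covered √(0.3² + 0.7²) ≈ 0.8 units.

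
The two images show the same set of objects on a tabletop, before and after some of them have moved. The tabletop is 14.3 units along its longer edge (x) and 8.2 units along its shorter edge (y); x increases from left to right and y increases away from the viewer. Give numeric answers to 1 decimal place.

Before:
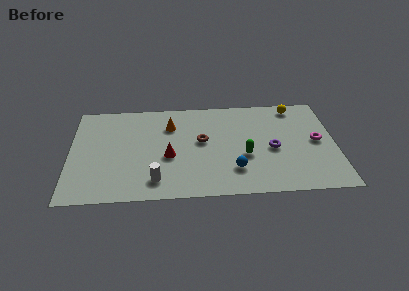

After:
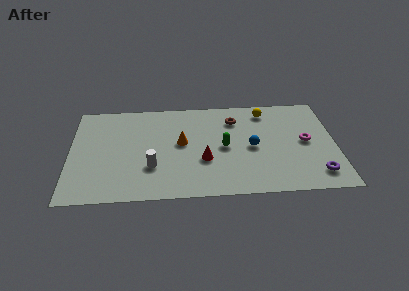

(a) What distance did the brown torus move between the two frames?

2.5

From (7.1, 4.6) to (8.9, 6.3), the brown torus covered √(1.8² + 1.7²) ≈ 2.5 units.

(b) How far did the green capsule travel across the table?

1.4

From (9.4, 3.2) to (8.3, 4.0), the green capsule covered √(1.1² + 0.8²) ≈ 1.4 units.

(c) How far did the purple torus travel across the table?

3.2

From (10.9, 3.7) to (13.2, 1.5), the purple torus covered √(2.3² + 2.2²) ≈ 3.2 units.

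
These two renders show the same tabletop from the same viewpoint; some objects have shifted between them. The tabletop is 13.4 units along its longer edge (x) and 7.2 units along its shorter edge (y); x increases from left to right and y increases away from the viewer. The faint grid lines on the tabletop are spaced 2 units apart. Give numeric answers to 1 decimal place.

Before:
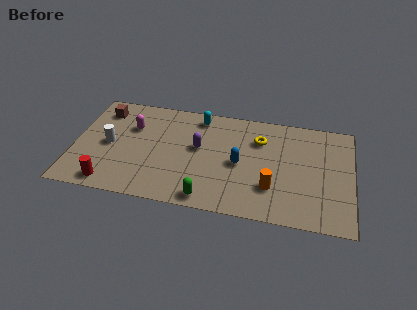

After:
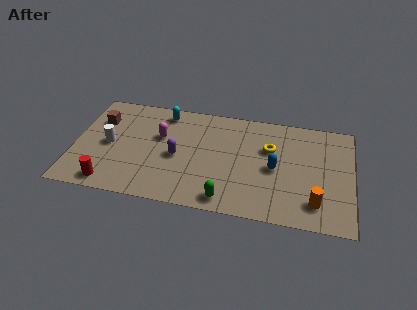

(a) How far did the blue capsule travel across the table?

1.7

The blue capsule moved from about (8.0, 3.4) to (9.7, 3.4), a distance of √(1.7² + 0.0²) ≈ 1.7.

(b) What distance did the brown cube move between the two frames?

0.7

The brown cube moved from about (1.2, 5.8) to (1.1, 5.1), a distance of √(0.1² + 0.7²) ≈ 0.7.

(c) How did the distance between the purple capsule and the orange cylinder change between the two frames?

+2.8

Before: roughly 4.1 units apart; after: 6.9. That's 2.8 units further apart.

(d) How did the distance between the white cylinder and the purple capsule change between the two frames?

-1.0

Before: roughly 4.3 units apart; after: 3.3. That's 1.0 units closer together.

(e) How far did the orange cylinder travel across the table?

2.2

The orange cylinder moved from about (9.6, 2.1) to (11.7, 1.5), a distance of √(2.1² + 0.6²) ≈ 2.2.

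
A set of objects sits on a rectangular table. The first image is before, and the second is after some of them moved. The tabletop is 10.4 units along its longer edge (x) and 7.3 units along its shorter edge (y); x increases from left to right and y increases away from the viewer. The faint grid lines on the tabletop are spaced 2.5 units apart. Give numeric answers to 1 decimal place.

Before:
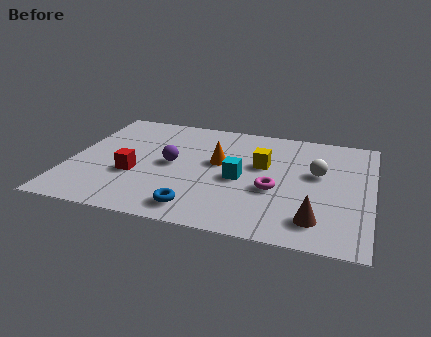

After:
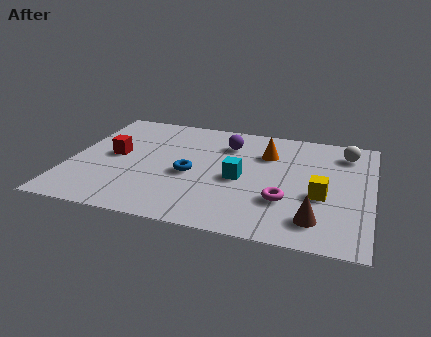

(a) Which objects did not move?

the cyan cube and the brown cone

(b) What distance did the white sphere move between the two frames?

1.8

From (8.5, 4.3) to (9.4, 5.9), the white sphere covered √(0.9² + 1.6²) ≈ 1.8 units.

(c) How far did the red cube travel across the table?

1.4

From (2.3, 2.7) to (1.5, 3.8), the red cube covered √(0.8² + 1.1²) ≈ 1.4 units.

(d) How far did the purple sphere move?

2.5

From (3.5, 3.7) to (5.3, 5.5), the purple sphere covered √(1.8² + 1.8²) ≈ 2.5 units.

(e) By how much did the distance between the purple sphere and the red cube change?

+2.6

Before: roughly 1.6 units apart; after: 4.2. That's 2.6 units further apart.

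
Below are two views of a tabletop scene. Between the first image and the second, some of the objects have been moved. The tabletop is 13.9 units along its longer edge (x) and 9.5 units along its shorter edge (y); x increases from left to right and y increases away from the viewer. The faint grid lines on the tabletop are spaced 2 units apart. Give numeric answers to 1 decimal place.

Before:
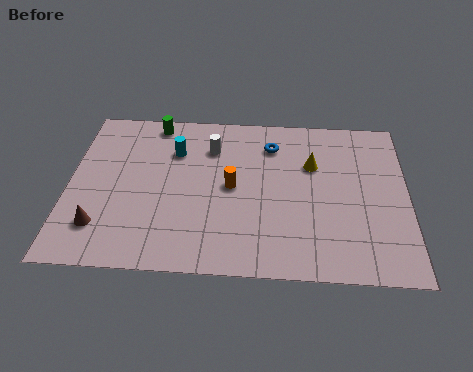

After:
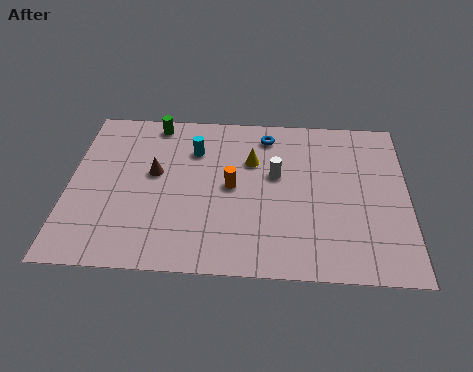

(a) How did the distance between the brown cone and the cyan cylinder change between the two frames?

-3.2

Before: roughly 5.4 units apart; after: 2.2. That's 3.2 units closer together.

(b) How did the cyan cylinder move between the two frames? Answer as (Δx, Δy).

(0.8, 0.1)

The cyan cylinder started near (4.3, 6.8) and ended near (5.1, 6.9).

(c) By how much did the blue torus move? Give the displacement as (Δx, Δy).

(-0.2, 0.6)

The blue torus was at about (8.3, 7.4) and moved to about (8.1, 8.0).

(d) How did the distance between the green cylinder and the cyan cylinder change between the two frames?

+0.4

They were about 1.9 units apart before and 2.3 after — 0.4 units further apart.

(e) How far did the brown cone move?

3.8

The brown cone moved from about (1.4, 2.2) to (3.5, 5.4), a distance of √(2.1² + 3.2²) ≈ 3.8.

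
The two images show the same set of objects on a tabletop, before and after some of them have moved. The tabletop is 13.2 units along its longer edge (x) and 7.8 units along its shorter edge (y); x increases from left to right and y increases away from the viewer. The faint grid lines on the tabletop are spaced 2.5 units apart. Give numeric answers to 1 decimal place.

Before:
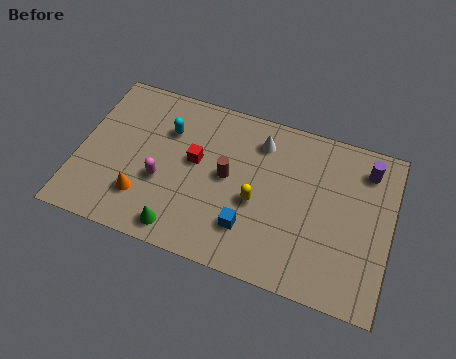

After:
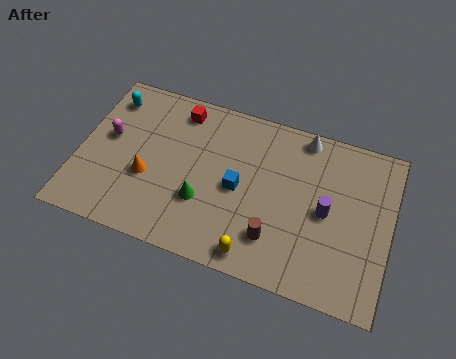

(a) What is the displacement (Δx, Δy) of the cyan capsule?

(-2.6, 0.8)

The cyan capsule started near (3.6, 5.5) and ended near (1.0, 6.3).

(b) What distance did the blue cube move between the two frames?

1.8

The blue cube moved from about (7.4, 2.0) to (6.8, 3.7), a distance of √(0.6² + 1.7²) ≈ 1.8.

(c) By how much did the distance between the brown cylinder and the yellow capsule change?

-0.3

They were about 1.5 units apart before and 1.2 after — 0.3 units closer together.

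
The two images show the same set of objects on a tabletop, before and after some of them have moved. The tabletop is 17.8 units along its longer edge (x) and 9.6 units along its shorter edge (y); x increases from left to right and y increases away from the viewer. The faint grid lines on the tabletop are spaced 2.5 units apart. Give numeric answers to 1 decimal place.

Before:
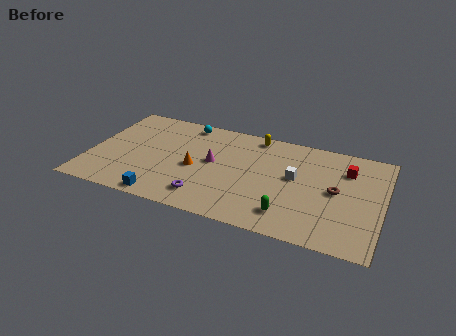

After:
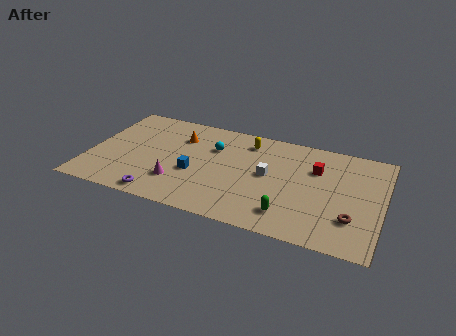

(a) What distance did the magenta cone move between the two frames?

3.2

From (7.5, 5.2) to (5.6, 2.6), the magenta cone covered √(1.9² + 2.6²) ≈ 3.2 units.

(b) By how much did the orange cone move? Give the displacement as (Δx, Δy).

(-1.2, 2.7)

From the two frames, the orange cone sits at roughly (6.5, 4.3) before and (5.3, 7.0) after.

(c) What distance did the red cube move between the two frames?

1.9

From (15.5, 7.1) to (13.7, 6.6), the red cube covered √(1.8² + 0.5²) ≈ 1.9 units.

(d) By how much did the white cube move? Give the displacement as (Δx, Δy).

(-1.6, -0.3)

The white cube was at about (12.5, 5.4) and moved to about (10.9, 5.1).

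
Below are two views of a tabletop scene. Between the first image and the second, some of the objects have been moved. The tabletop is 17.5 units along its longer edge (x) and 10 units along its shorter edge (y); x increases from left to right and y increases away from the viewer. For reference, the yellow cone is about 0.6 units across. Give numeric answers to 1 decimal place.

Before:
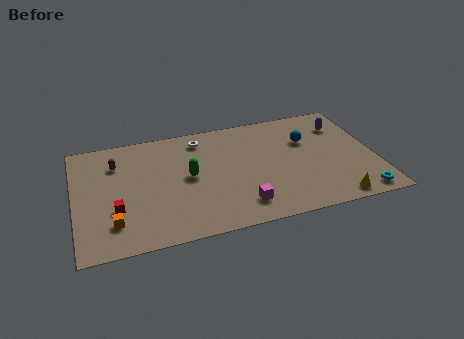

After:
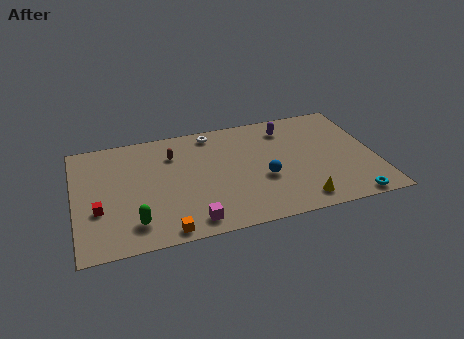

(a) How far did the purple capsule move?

3.3

The purple capsule moved from about (15.9, 7.6) to (12.6, 8.1), a distance of √(3.3² + 0.5²) ≈ 3.3.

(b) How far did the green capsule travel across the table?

4.6

The green capsule was near (6.6, 5.2) before and (3.3, 2.0) after, so it travelled √(3.3² + 3.2²) ≈ 4.6 units.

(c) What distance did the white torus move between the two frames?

0.8

The white torus moved from about (7.5, 8.4) to (8.2, 8.8), a distance of √(0.7² + 0.4²) ≈ 0.8.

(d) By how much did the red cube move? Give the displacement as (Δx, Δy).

(-1.0, 0.2)

The red cube was at about (2.3, 3.4) and moved to about (1.3, 3.6).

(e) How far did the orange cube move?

3.2

The orange cube moved from about (2.1, 2.3) to (5.0, 0.9), a distance of √(2.9² + 1.4²) ≈ 3.2.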